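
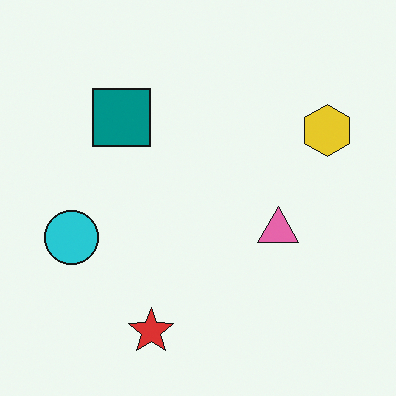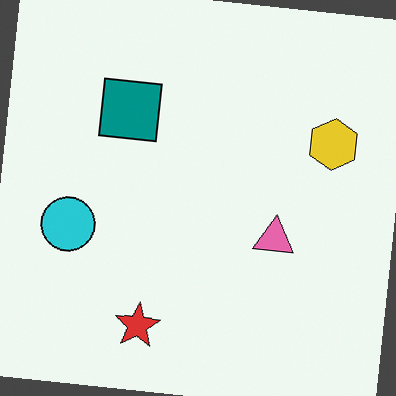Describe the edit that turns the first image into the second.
The second image is the first rotated clockwise by a slight angle.

Every shape is tilted by the same angle and the image corners show triangular fill wedges — a whole-image rotation by a non-right angle.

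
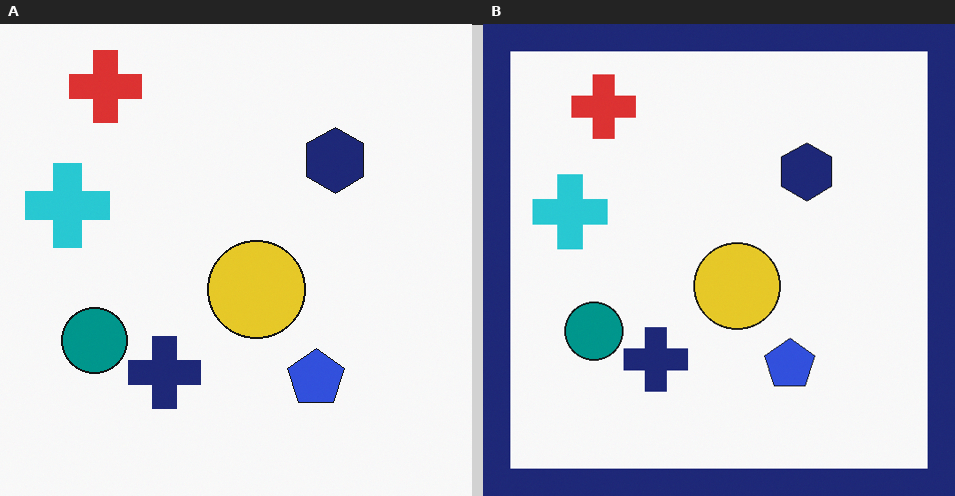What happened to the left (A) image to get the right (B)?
The right (B) image is the left (A) framed with a navy border.

A solid navy frame runs around the edge of the right (B) image, with the content slightly shrunk inside it.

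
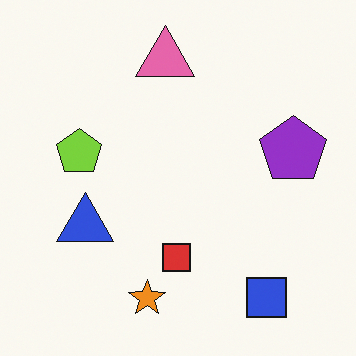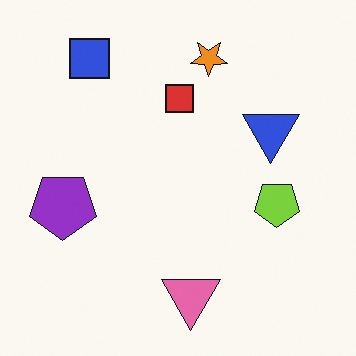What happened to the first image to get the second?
The image was rotated 180°.

The blue square sits in the bottom-right of the first image and the top-left of the second — consistent with a whole-image 180° rotation.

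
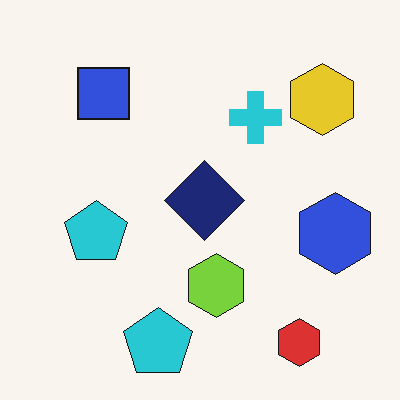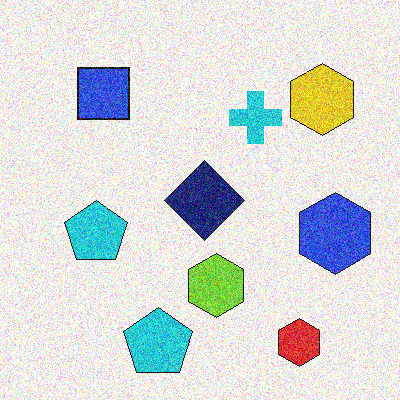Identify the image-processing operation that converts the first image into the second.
The transformation is: degraded with a thick layer of grain.

Random speckle covers the whole image, including the flat background.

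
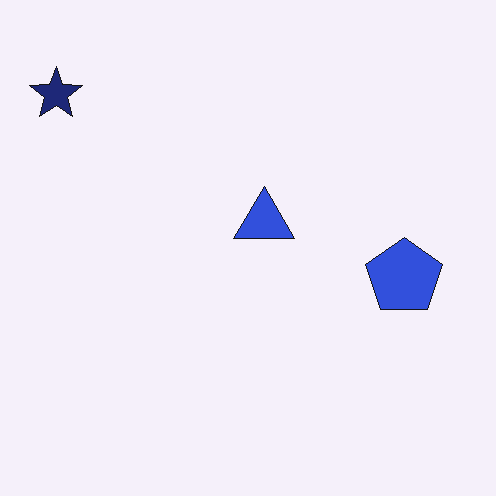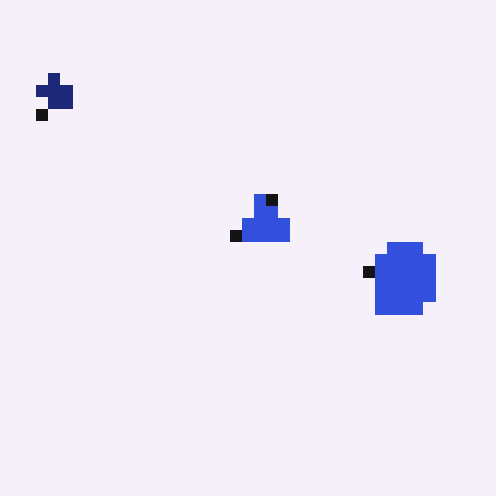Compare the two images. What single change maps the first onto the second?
The second image is the first heavily pixelated into large blocks.

Shapes are reduced to large square blocks; fine edges and outlines are lost — a downscale-then-upscale (mosaic) effect.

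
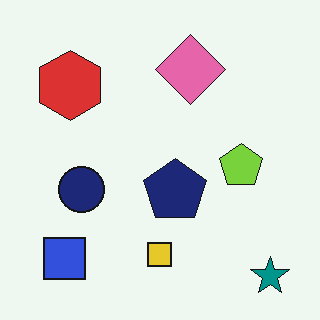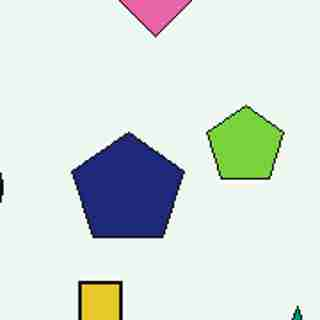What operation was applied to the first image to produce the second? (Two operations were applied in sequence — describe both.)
This is the original image cropped tightly and scaled back up, then heavily JPEG-compressed with obvious blocking artifacts.

The visible shapes are larger and the field of view is narrower; shapes near the original edges may be partly or wholly outside the frame — a crop-and-rescale. Blocky 8×8 compression artifacts appear around shape edges and the flat background shows ringing — characteristic JPEG degradation.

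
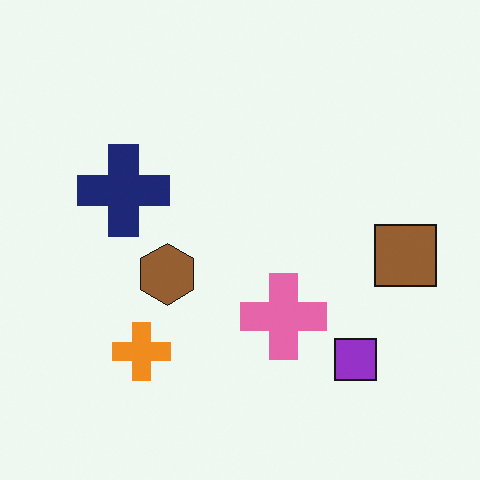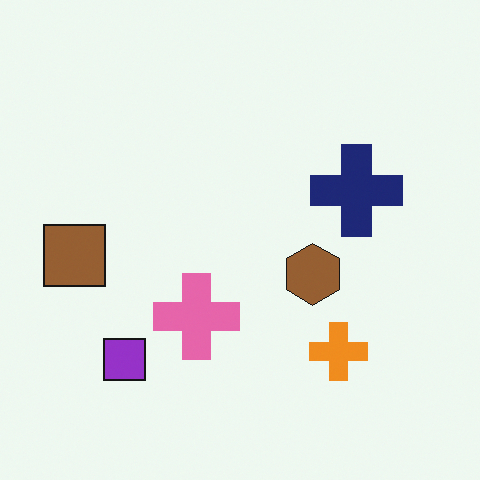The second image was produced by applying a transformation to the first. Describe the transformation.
It was flipped horizontally (left ↔ right).

The brown square is in the right of the first image and the left of the second — shapes on opposite sides of the vertical midline have swapped in a mirror flip.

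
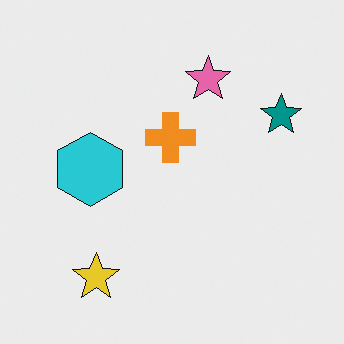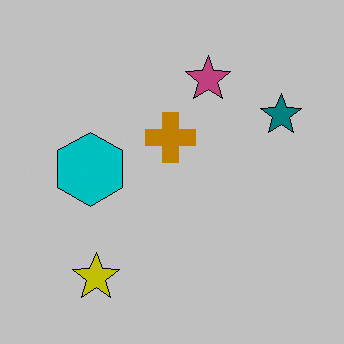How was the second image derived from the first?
Heavily posterized to just a handful of flat colors.

Each flat color has snapped to a coarser quantized level — most visibly, the near-white background has dropped to a flat grey.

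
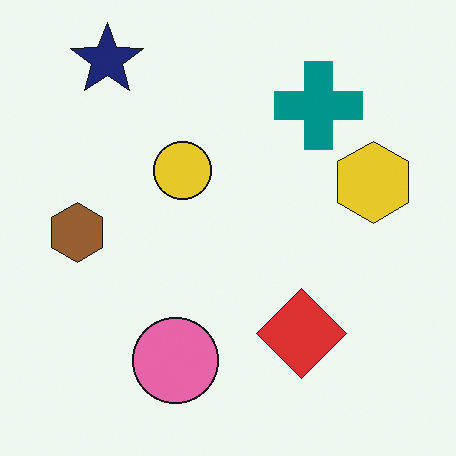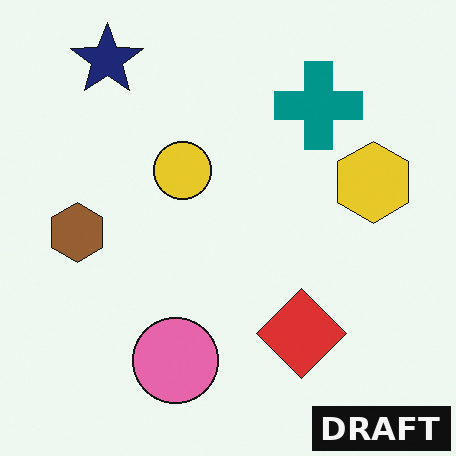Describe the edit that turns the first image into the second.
This is the original image watermarked with the text "DRAFT" in the lower-right corner.

A dark label reading "DRAFT" appears in the lower-right corner.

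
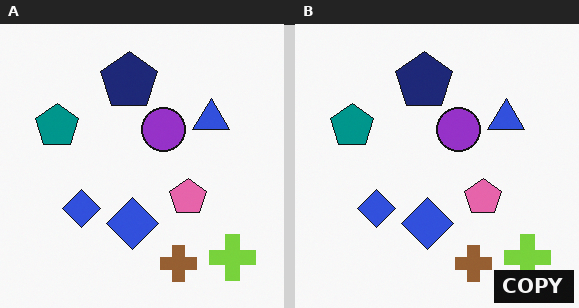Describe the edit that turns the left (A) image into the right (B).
The transformation is: watermarked with the text "COPY" in the lower-right corner.

A dark label reading "COPY" appears in the lower-right corner.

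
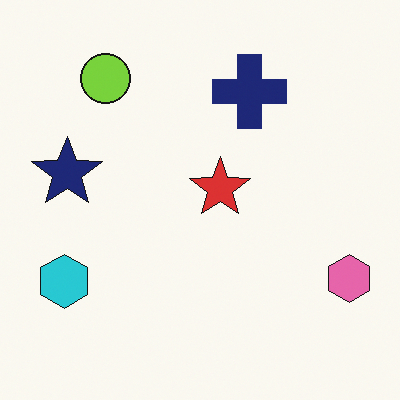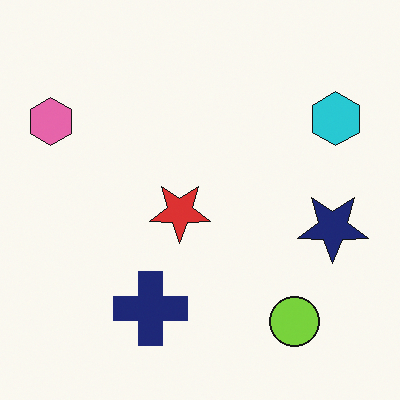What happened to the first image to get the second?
The transformation is: rotated 180°.

The pink hexagon sits in the bottom-right of the first image and the top-left of the second — consistent with a whole-image 180° rotation.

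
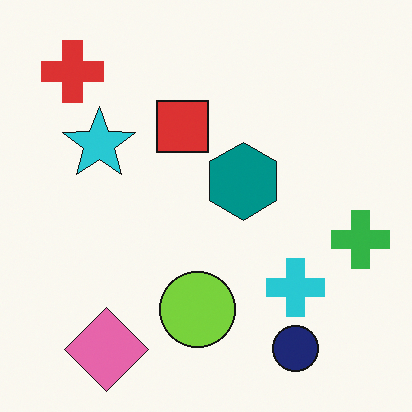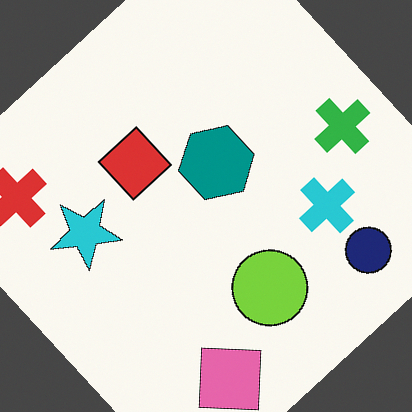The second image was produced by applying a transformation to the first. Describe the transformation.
The second image is the first rotated counter-clockwise by a large amount — several tens of degrees.

Every shape is tilted by the same angle and the image corners show triangular fill wedges — a whole-image rotation by a non-right angle.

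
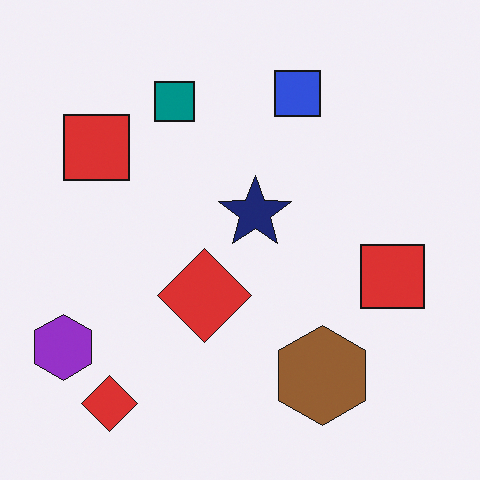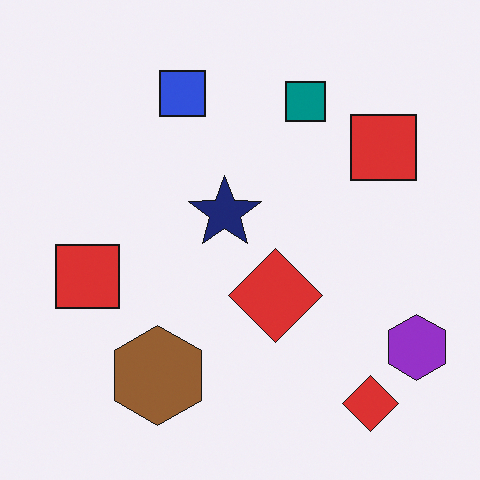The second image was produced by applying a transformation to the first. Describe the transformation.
The second image is the first flipped horizontally (left ↔ right).

The purple hexagon is in the bottom-left of the first image and the bottom-right of the second — shapes on opposite sides of the vertical midline have swapped in a mirror flip.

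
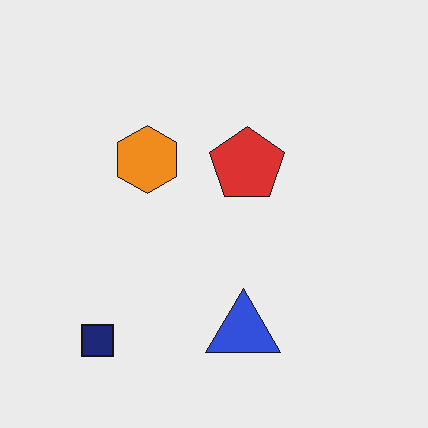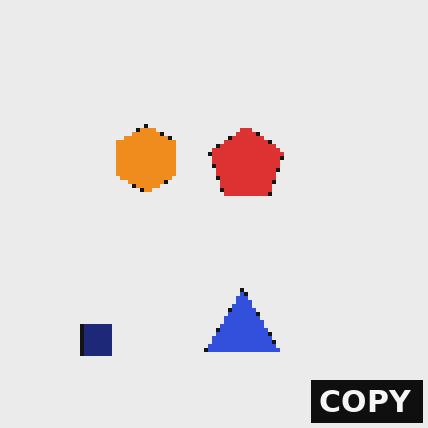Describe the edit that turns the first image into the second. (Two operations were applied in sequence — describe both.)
This is the original image mildly pixelated, then watermarked with the text "COPY" in the lower-right corner.

Shapes are reduced to large square blocks; fine edges and outlines are lost — a downscale-then-upscale (mosaic) effect. A dark label reading "COPY" appears in the lower-right corner.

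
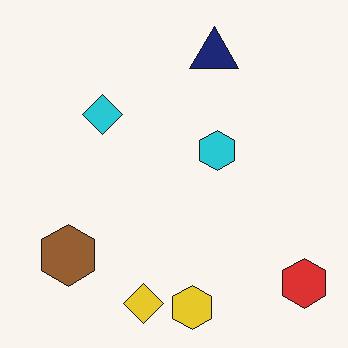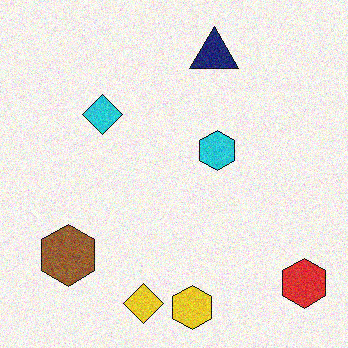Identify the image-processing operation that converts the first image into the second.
Degraded with moderate additive noise.

Random speckle covers the whole image, including the flat background.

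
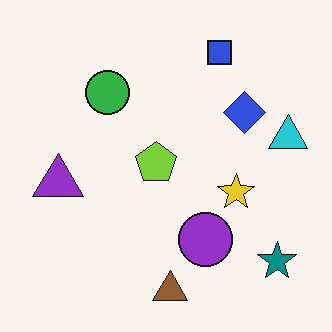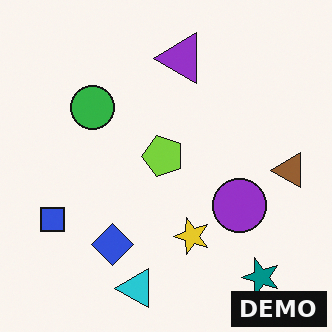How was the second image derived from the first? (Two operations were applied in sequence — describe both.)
It was transposed (reflected across the top-left ↔ bottom-right diagonal), then watermarked with the text "DEMO" in the lower-right corner.

Shapes have swapped their row and column positions — what was in the top-right is now in the bottom-left — a diagonal reflection. A dark label reading "DEMO" appears in the lower-right corner.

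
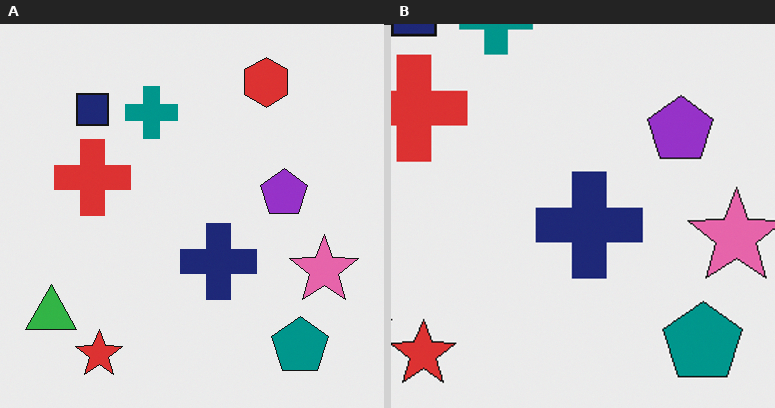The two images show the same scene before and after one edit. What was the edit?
The transformation is: cropped to a modestly smaller region and rescaled.

The visible shapes are larger and the field of view is narrower; shapes near the original edges may be partly or wholly outside the frame — a crop-and-rescale.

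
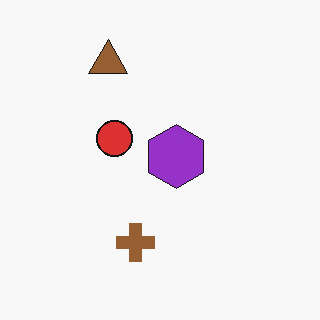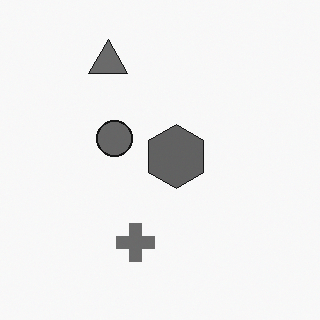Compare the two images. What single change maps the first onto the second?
This is the original image converted to grayscale.

All color is removed — every shape is now a shade of grey.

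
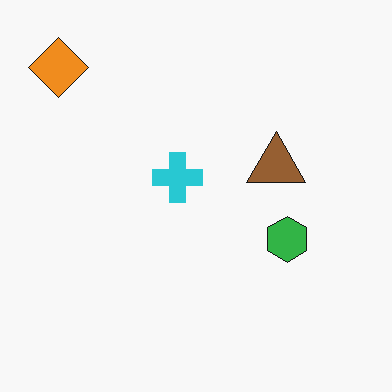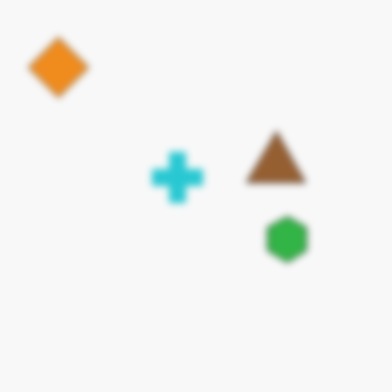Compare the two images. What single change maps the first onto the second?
It was moderately blurred.

Shape edges and outlines are uniformly softened across the whole image.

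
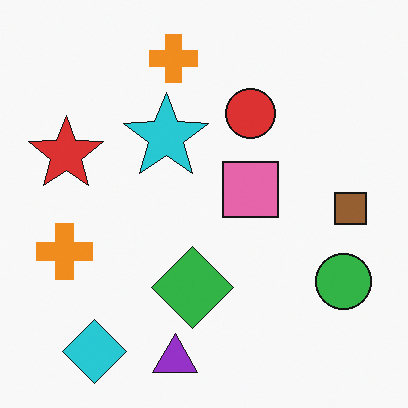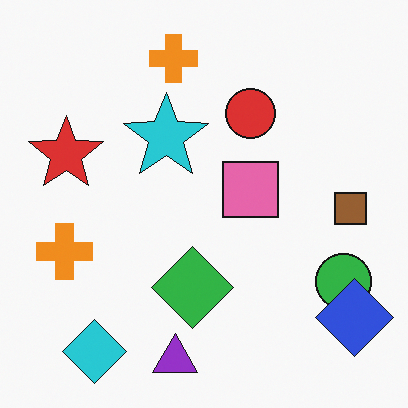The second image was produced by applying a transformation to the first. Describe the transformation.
The second image is the first overlaid with an additional blue diamond.

A blue diamond appears in the second image that is absent from the first.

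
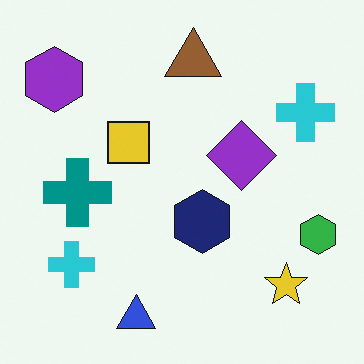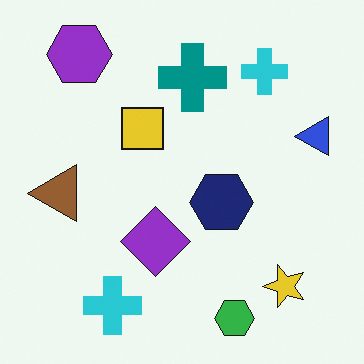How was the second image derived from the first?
It was transposed (reflected across the top-left ↔ bottom-right diagonal).

Shapes have swapped their row and column positions — what was in the top-right is now in the bottom-left — a diagonal reflection.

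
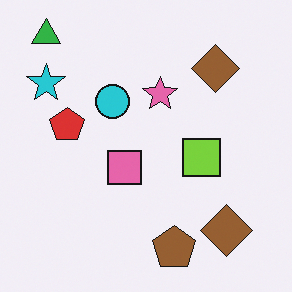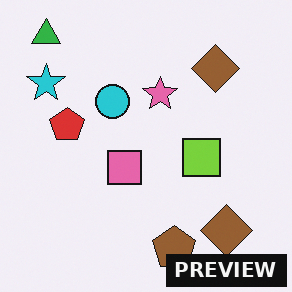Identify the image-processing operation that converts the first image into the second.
Watermarked with the text "PREVIEW" in the lower-right corner.

A dark label reading "PREVIEW" appears in the lower-right corner.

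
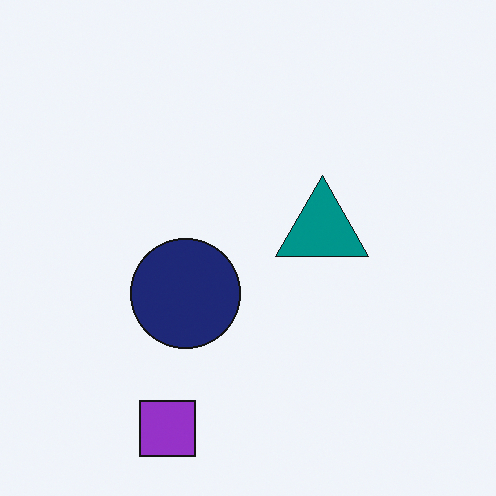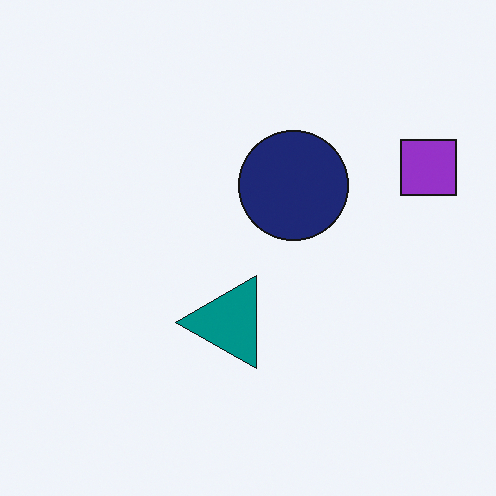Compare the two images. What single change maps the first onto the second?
This is the original image transposed (reflected across the top-left ↔ bottom-right diagonal).

Shapes have swapped their row and column positions — what was in the top-right is now in the bottom-left — a diagonal reflection.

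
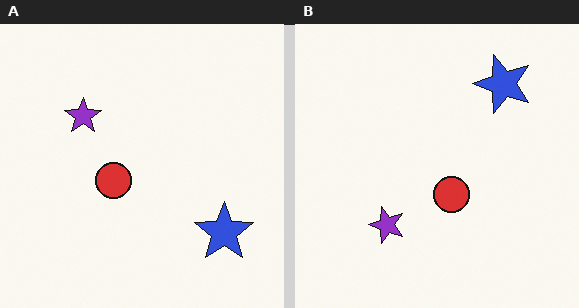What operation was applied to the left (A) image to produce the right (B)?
Rotated 90° counter-clockwise.

The blue star sits in the bottom-right of the left (A) image and the top-right of the right (B) — consistent with a whole-image 90° counter-clockwise rotation.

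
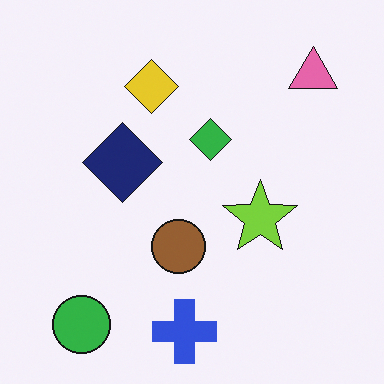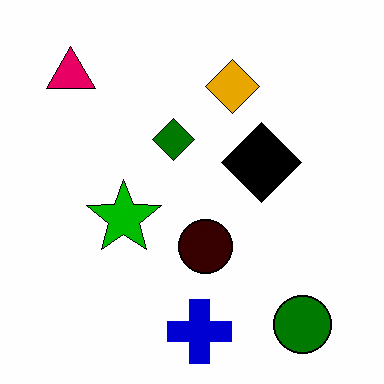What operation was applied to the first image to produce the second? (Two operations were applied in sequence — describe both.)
The image was given much higher contrast, then flipped horizontally (left ↔ right).

Tones are pushed away from mid-grey across the whole image — a global contrast change. The pink triangle is in the top-right of the first image and the top-left of the second — shapes on opposite sides of the vertical midline have swapped in a mirror flip.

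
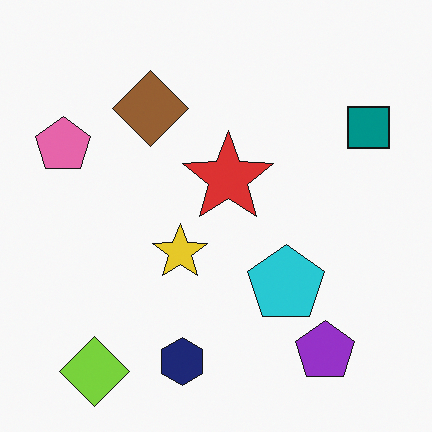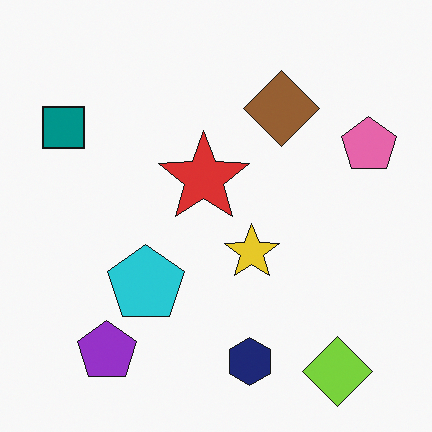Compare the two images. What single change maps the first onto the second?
It was flipped horizontally (left ↔ right).

The pink pentagon is in the left of the first image and the right of the second — shapes on opposite sides of the vertical midline have swapped in a mirror flip.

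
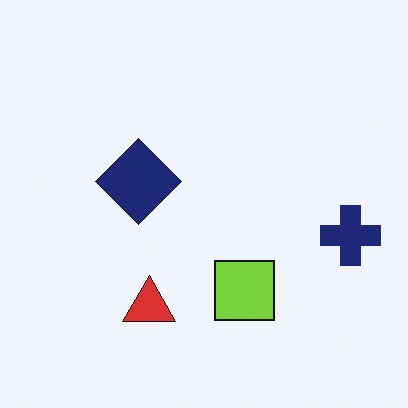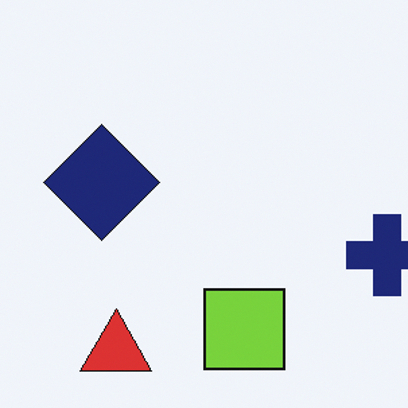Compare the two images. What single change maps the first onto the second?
This is the original image cropped slightly and scaled back up.

The visible shapes are larger and the field of view is narrower; shapes near the original edges may be partly or wholly outside the frame — a crop-and-rescale.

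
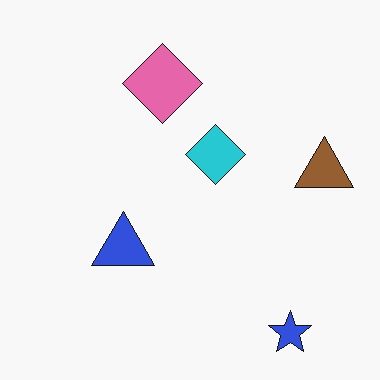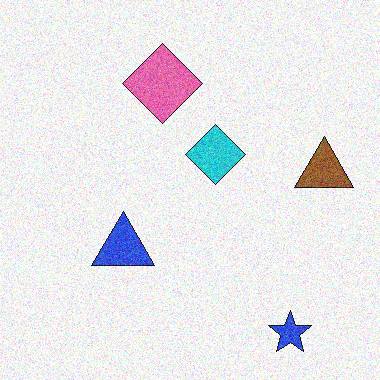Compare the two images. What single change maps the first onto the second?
This is the original image degraded with moderate additive noise.

Random speckle covers the whole image, including the flat background.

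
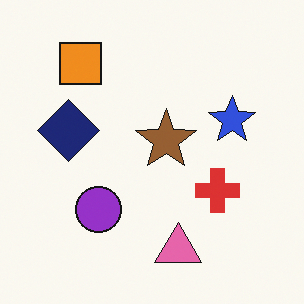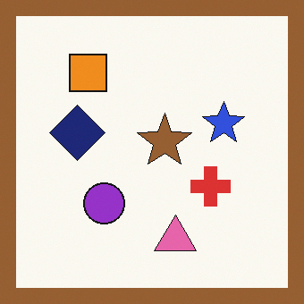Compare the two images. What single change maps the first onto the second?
The transformation is: framed with a brown border.

A solid brown frame runs around the edge of the second image, with the content slightly shrunk inside it.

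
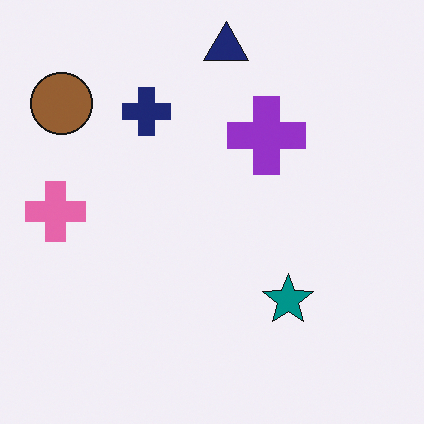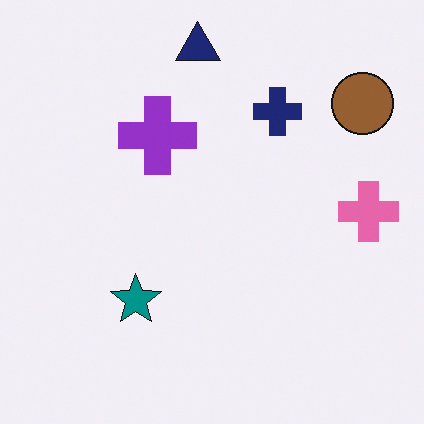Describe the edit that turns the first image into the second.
Flipped horizontally (left ↔ right).

The pink cross is in the left of the first image and the right of the second — shapes on opposite sides of the vertical midline have swapped in a mirror flip.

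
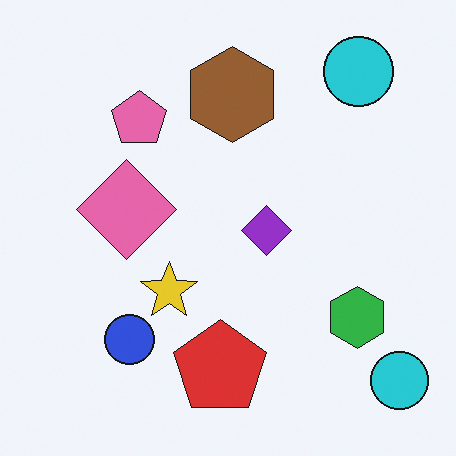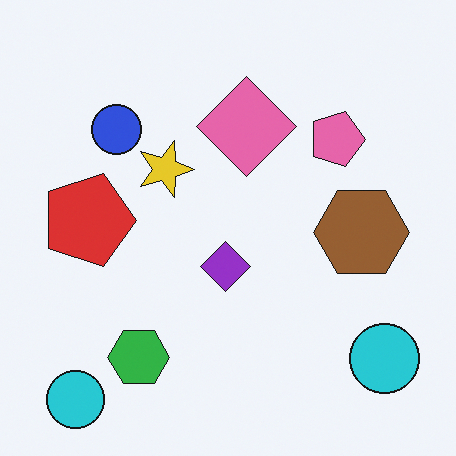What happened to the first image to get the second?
The transformation is: rotated 90° clockwise.

The green hexagon sits in the bottom-right of the first image and the bottom-left of the second — consistent with a whole-image 90° clockwise rotation.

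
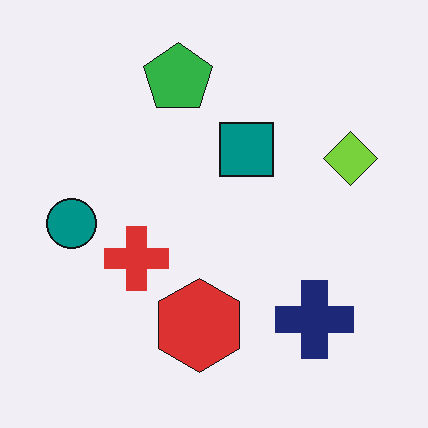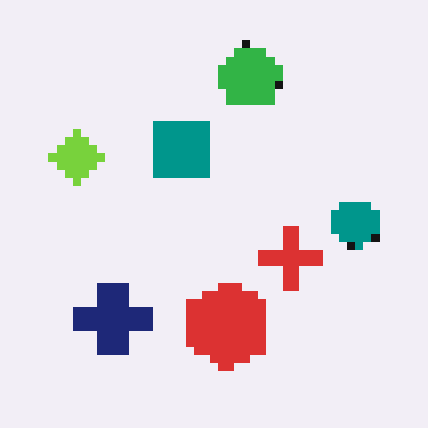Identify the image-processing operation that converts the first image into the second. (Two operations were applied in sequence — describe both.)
It was flipped horizontally (left ↔ right), then moderately pixelated.

The teal circle is in the left of the first image and the right of the second — shapes on opposite sides of the vertical midline have swapped in a mirror flip. Shapes are reduced to large square blocks; fine edges and outlines are lost — a downscale-then-upscale (mosaic) effect.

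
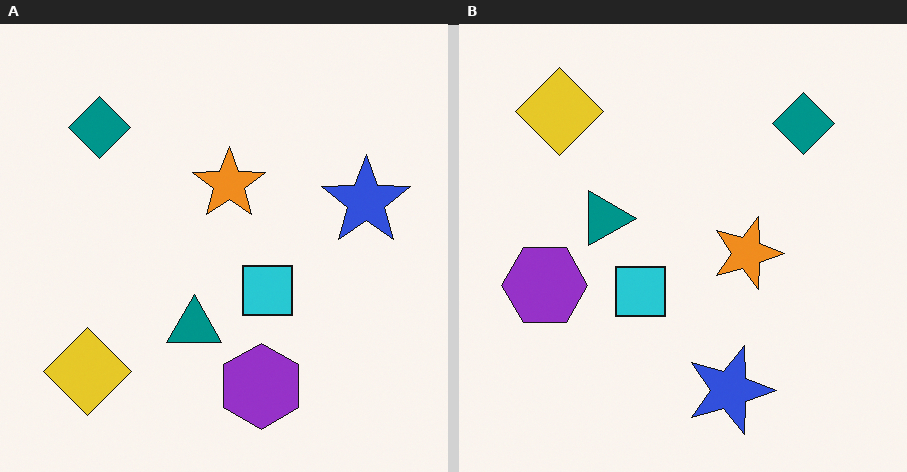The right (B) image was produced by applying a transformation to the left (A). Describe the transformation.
This is the original image rotated 90° clockwise.

The yellow diamond sits in the bottom-left of the left (A) image and the top-left of the right (B) — consistent with a whole-image 90° clockwise rotation.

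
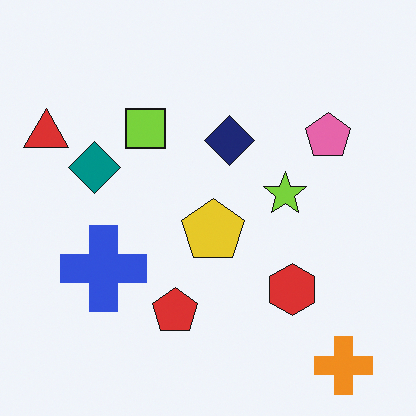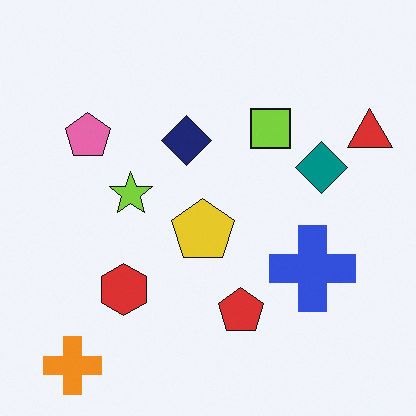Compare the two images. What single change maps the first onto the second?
Flipped horizontally (left ↔ right).

The red triangle is in the top-left of the first image and the top-right of the second — shapes on opposite sides of the vertical midline have swapped in a mirror flip.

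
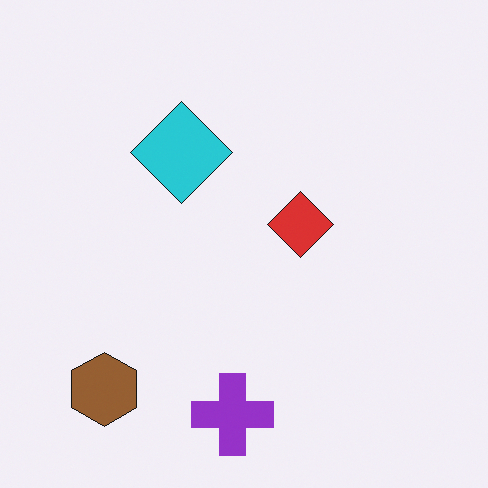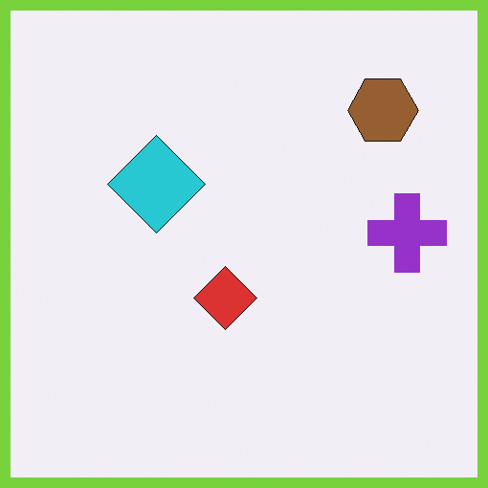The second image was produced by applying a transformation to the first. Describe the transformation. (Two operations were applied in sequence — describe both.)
It was transposed (reflected across the top-left ↔ bottom-right diagonal), then framed with a lime border.

Shapes have swapped their row and column positions — what was in the top-right is now in the bottom-left — a diagonal reflection. A solid lime frame runs around the edge of the second image, with the content slightly shrunk inside it.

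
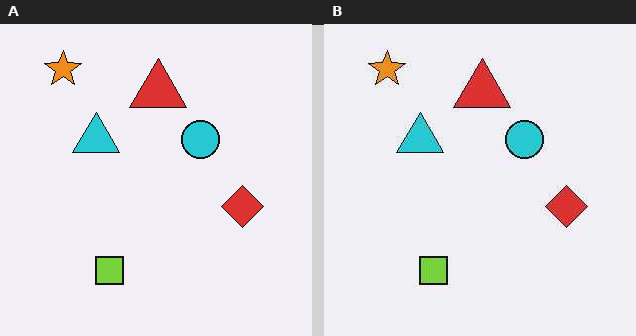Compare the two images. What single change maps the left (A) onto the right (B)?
The image was given moderate JPEG compression.

Blocky 8×8 compression artifacts appear around shape edges and the flat background shows ringing — characteristic JPEG degradation.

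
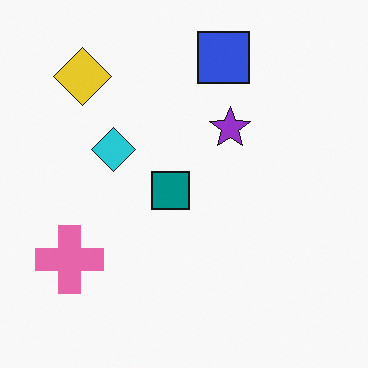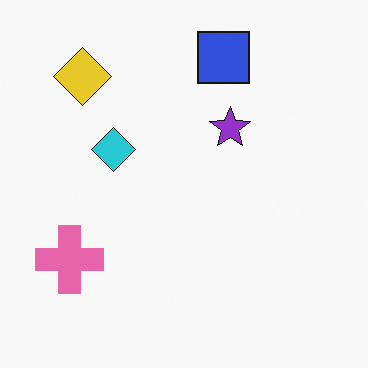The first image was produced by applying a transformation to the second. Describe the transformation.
It was overlaid with an additional teal square.

A teal square appears in the first image that is absent from the second.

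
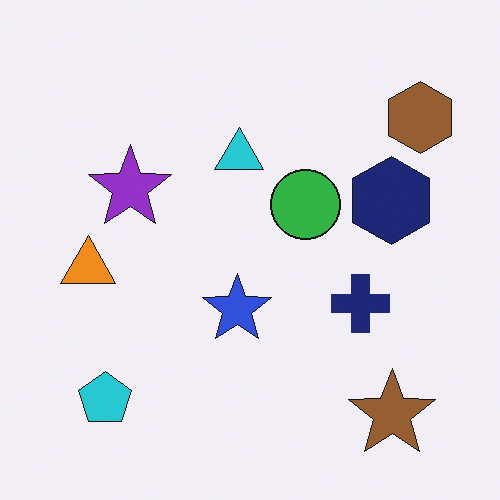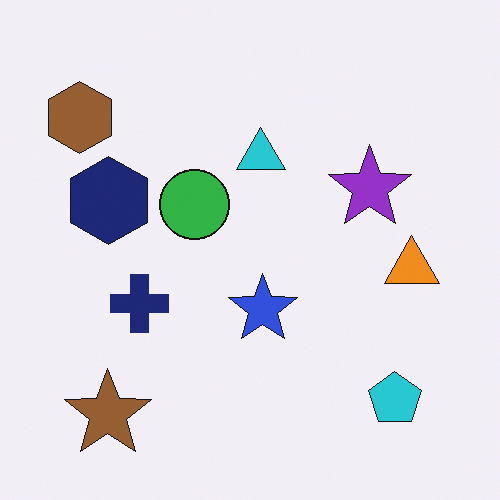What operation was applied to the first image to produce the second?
The transformation is: flipped horizontally (left ↔ right).

The brown hexagon is in the top-right of the first image and the top-left of the second — shapes on opposite sides of the vertical midline have swapped in a mirror flip.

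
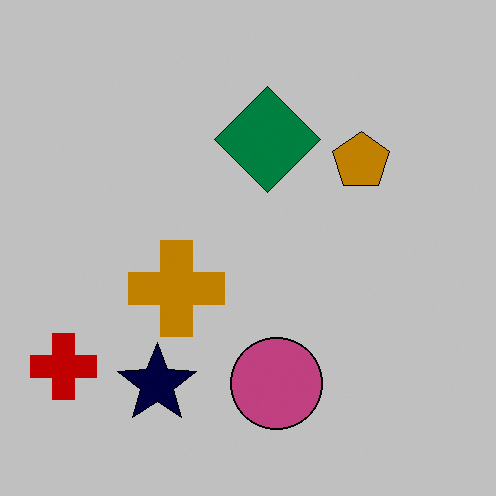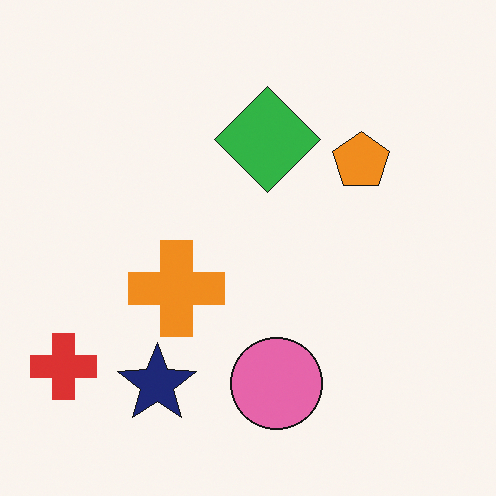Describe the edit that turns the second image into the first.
The first image is the second aggressively posterized.

Each flat color has snapped to a coarser quantized level — most visibly, the near-white background has dropped to a flat grey.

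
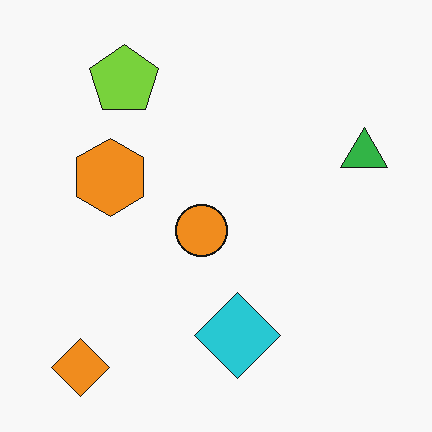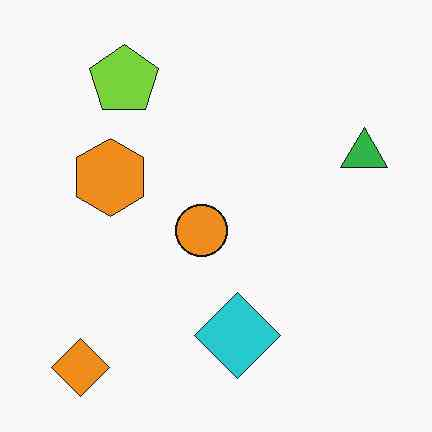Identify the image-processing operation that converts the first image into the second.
The second image is the first given moderate JPEG compression.

Blocky 8×8 compression artifacts appear around shape edges and the flat background shows ringing — characteristic JPEG degradation.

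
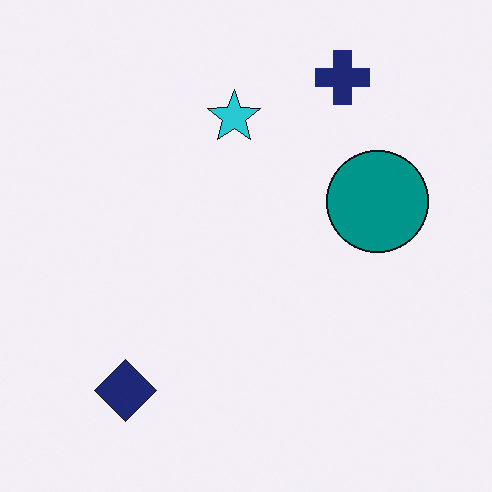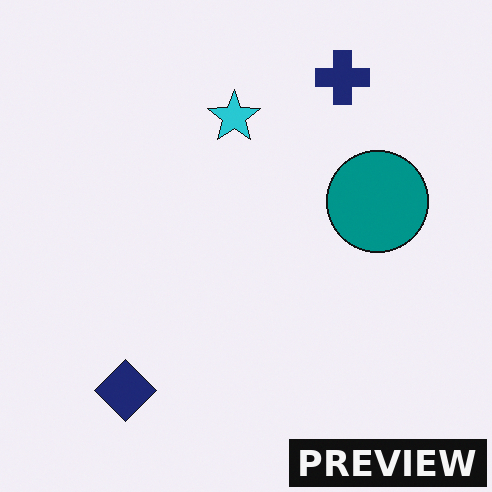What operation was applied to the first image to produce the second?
This is the original image watermarked with the text "PREVIEW" in the lower-right corner.

A dark label reading "PREVIEW" appears in the lower-right corner.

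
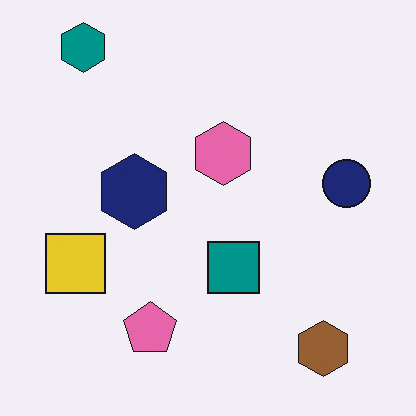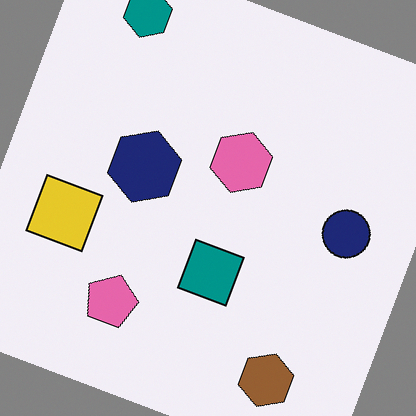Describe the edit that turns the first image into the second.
It was rotated clockwise by a clearly visible amount.

Every shape is tilted by the same angle and the image corners show triangular fill wedges — a whole-image rotation by a non-right angle.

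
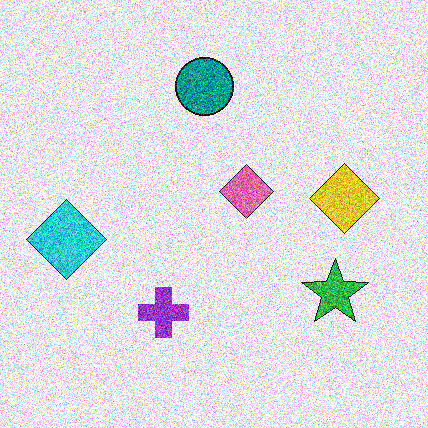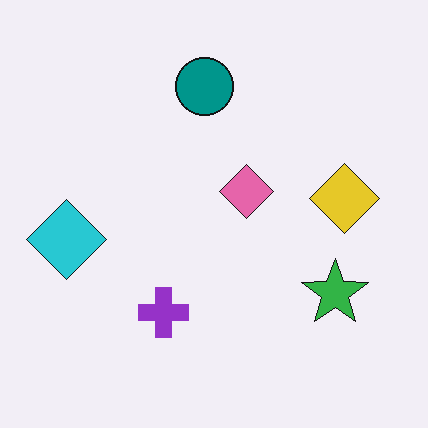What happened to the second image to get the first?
The first image is the second degraded with strong gaussian noise.

Random speckle covers the whole image, including the flat background.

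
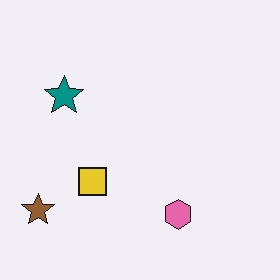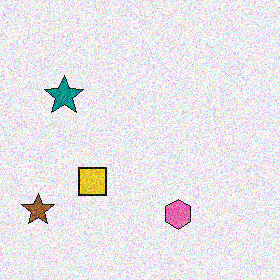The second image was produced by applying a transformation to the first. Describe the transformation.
The second image is the first degraded with strong gaussian noise.

Random speckle covers the whole image, including the flat background.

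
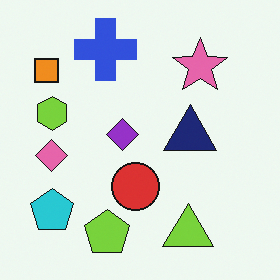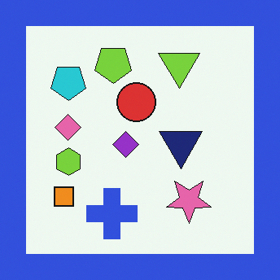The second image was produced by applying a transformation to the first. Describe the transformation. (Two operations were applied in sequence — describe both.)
This is the original image flipped vertically (top ↔ bottom), then framed with a blue border.

The lime pentagon is in the bottom of the first image and the top of the second — shapes on opposite sides of the horizontal midline have swapped in a mirror flip. A solid blue frame runs around the edge of the second image, with the content slightly shrunk inside it.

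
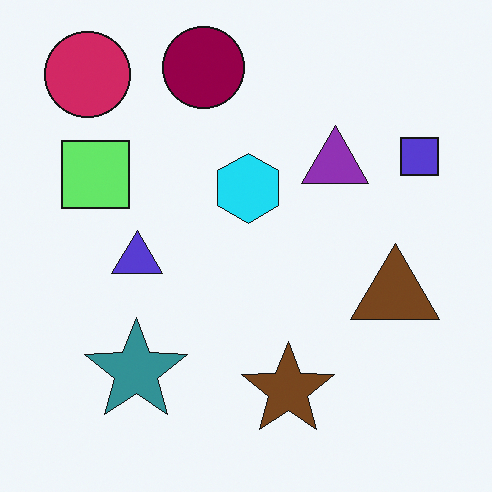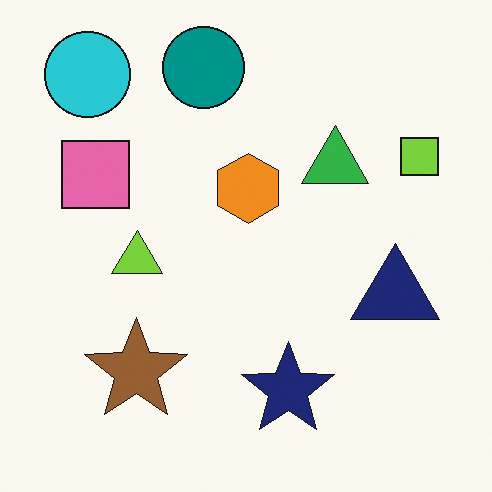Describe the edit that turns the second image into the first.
The first image is the second hue-shifted noticeably.

Every shape's color has rotated by the same amount around the hue wheel — a uniform hue shift.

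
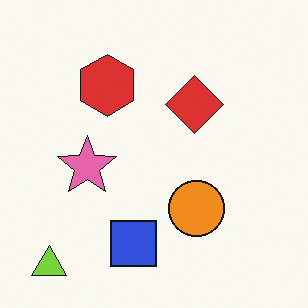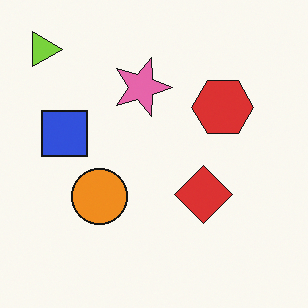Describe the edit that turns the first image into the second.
Rotated 90° clockwise.

The lime triangle sits in the bottom-left of the first image and the top-left of the second — consistent with a whole-image 90° clockwise rotation.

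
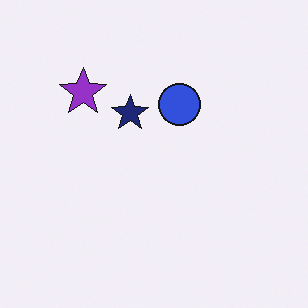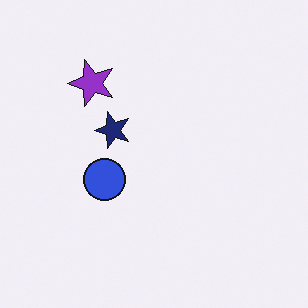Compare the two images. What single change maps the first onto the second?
It was transposed (reflected across the top-left ↔ bottom-right diagonal).

Shapes have swapped their row and column positions — what was in the top-right is now in the bottom-left — a diagonal reflection.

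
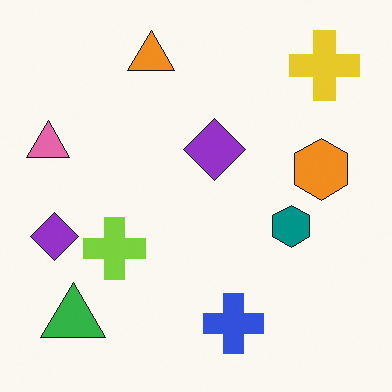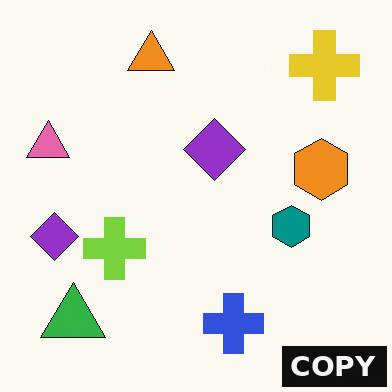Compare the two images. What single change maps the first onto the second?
The transformation is: watermarked with the text "COPY" in the lower-right corner.

A dark label reading "COPY" appears in the lower-right corner.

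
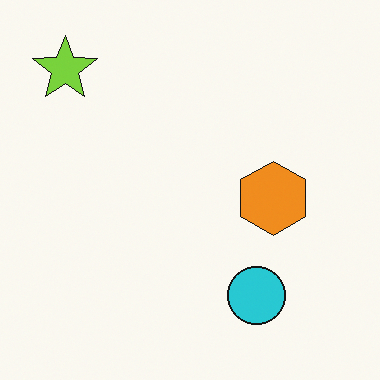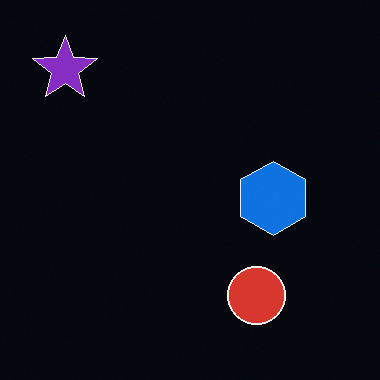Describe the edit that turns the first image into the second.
This is the original image color-inverted (negative).

The light background has become dark and every shape's color is its complement — a photographic negative.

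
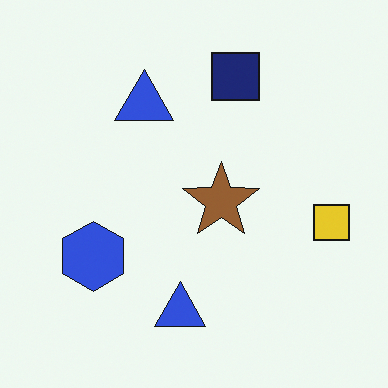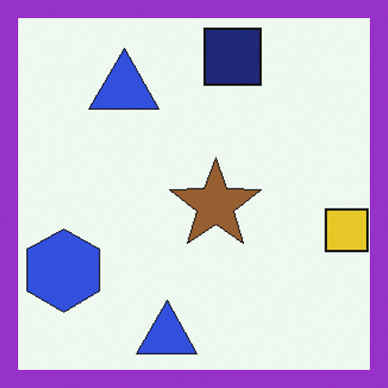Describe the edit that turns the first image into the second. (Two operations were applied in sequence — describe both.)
Cropped slightly and scaled back up, then framed with a purple border.

The visible shapes are larger and the field of view is narrower; shapes near the original edges may be partly or wholly outside the frame — a crop-and-rescale. A solid purple frame runs around the edge of the second image, with the content slightly shrunk inside it.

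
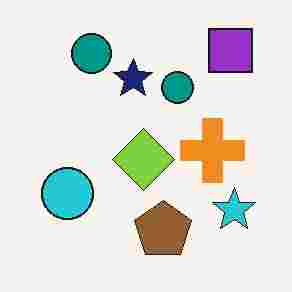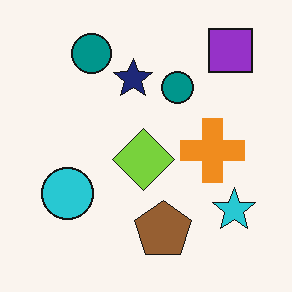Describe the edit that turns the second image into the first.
It was heavily JPEG-compressed with obvious blocking artifacts.

Blocky 8×8 compression artifacts appear around shape edges and the flat background shows ringing — characteristic JPEG degradation.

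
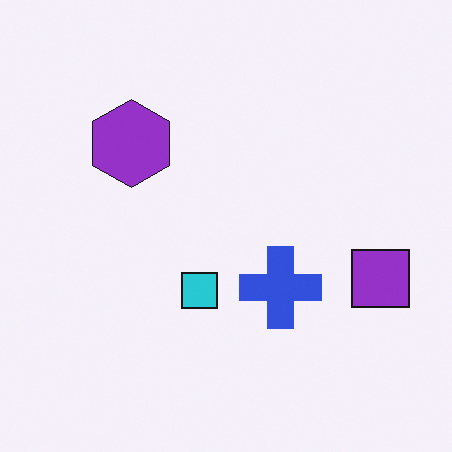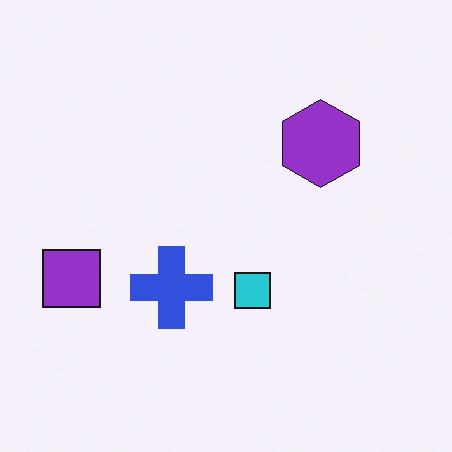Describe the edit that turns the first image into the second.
The image was flipped horizontally (left ↔ right).

The purple square is in the right of the first image and the left of the second — shapes on opposite sides of the vertical midline have swapped in a mirror flip.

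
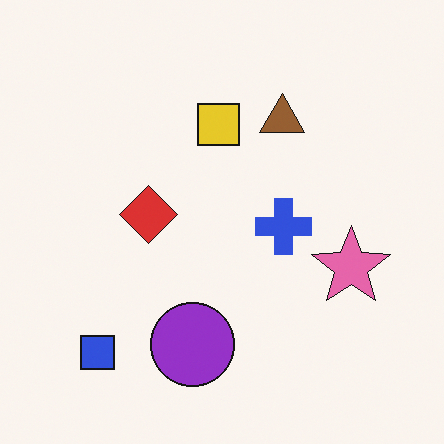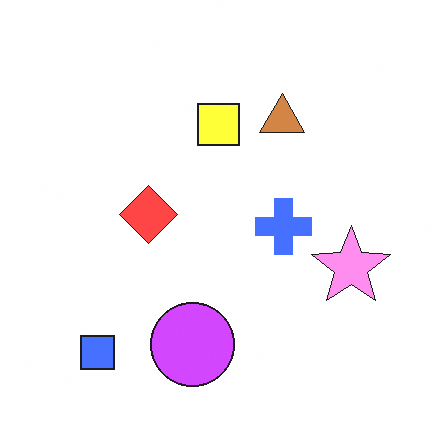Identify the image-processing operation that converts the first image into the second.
It was substantially brightened.

Every pixel — background and shapes alike — is uniformly brightened.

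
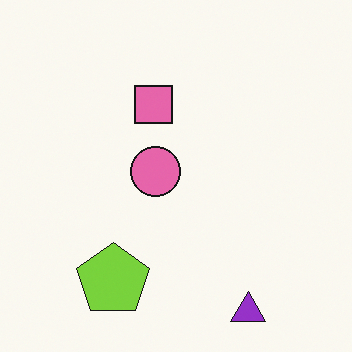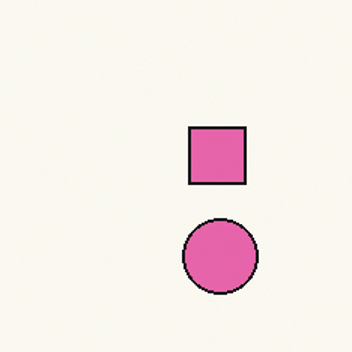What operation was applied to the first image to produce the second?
The second image is the first cropped to a modestly smaller region and rescaled.

The visible shapes are larger and the field of view is narrower; shapes near the original edges may be partly or wholly outside the frame — a crop-and-rescale.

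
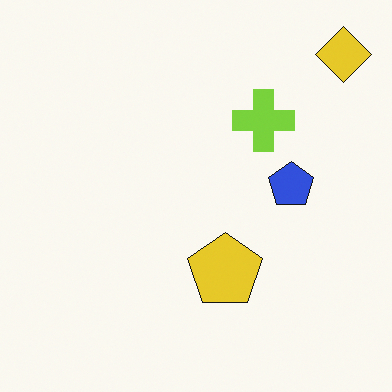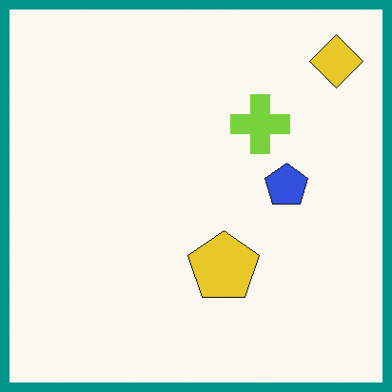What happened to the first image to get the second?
It was framed with a teal border.

A solid teal frame runs around the edge of the second image, with the content slightly shrunk inside it.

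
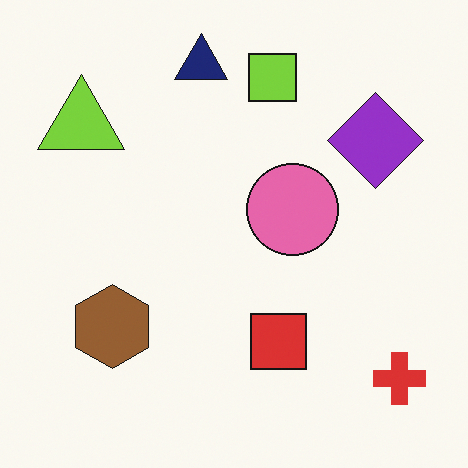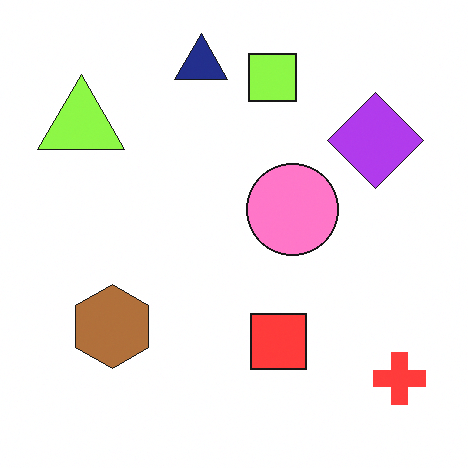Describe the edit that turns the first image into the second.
This is the original image slightly brightened.

Every pixel — background and shapes alike — is uniformly brightened.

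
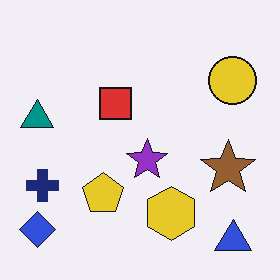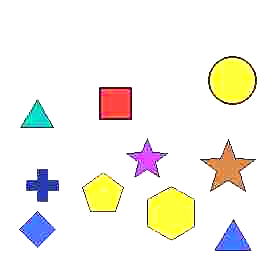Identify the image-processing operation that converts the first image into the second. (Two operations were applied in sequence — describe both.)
Heavily JPEG-compressed with obvious blocking artifacts, then brightened a lot.

Blocky 8×8 compression artifacts appear around shape edges and the flat background shows ringing — characteristic JPEG degradation. Every pixel — background and shapes alike — is uniformly brightened.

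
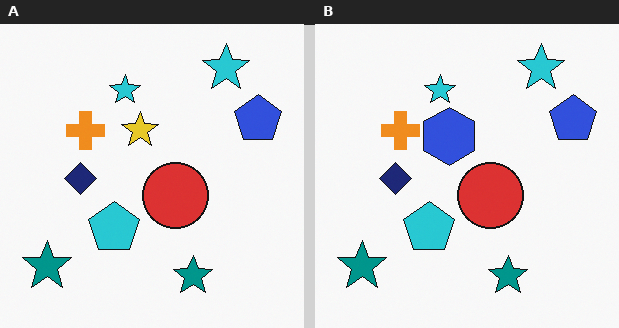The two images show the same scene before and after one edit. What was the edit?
The right (B) image is the left (A) overlaid with an additional blue hexagon.

A blue hexagon appears in the right (B) image that is absent from the left (A).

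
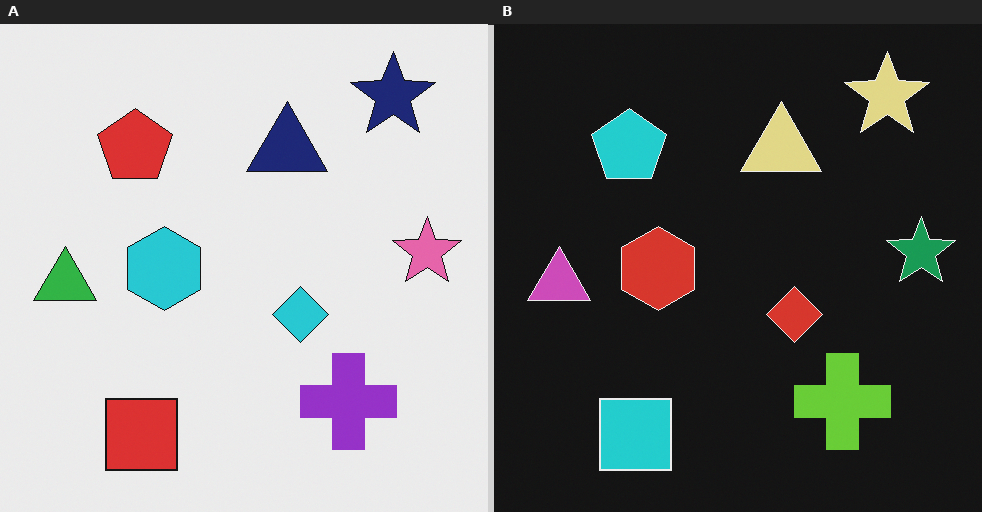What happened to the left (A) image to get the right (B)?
The image was color-inverted (negative).

The light background has become dark and every shape's color is its complement — a photographic negative.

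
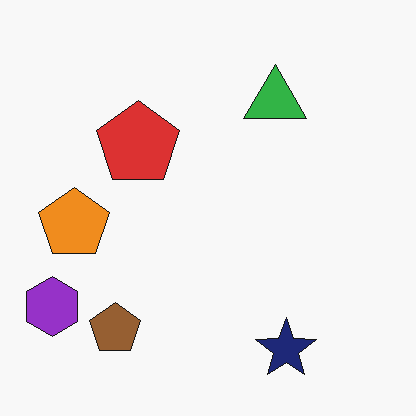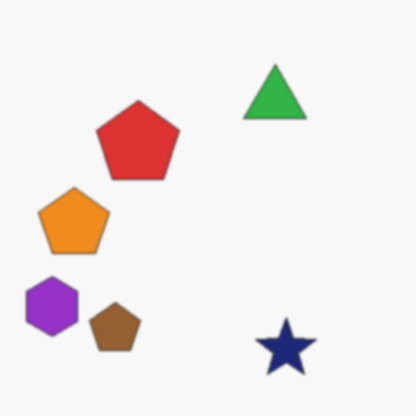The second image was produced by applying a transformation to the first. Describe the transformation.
This is the original image lightly blurred.

Shape edges and outlines are uniformly softened across the whole image.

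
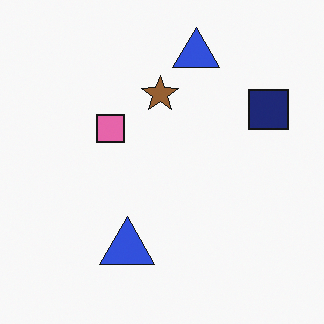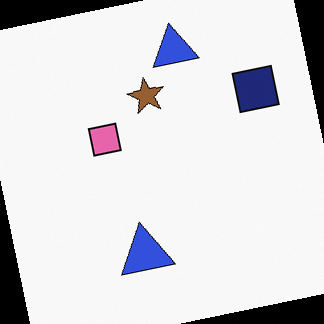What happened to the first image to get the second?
This is the original image rotated counter-clockwise by a small amount.

Every shape is tilted by the same angle and the image corners show triangular fill wedges — a whole-image rotation by a non-right angle.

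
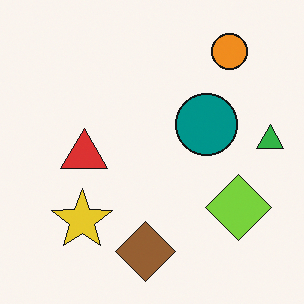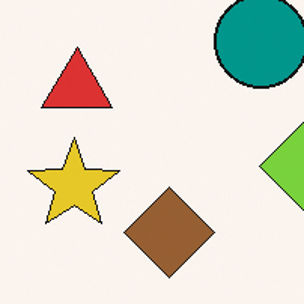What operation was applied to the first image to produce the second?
The transformation is: cropped to a modestly smaller region and rescaled.

The visible shapes are larger and the field of view is narrower; shapes near the original edges may be partly or wholly outside the frame — a crop-and-rescale.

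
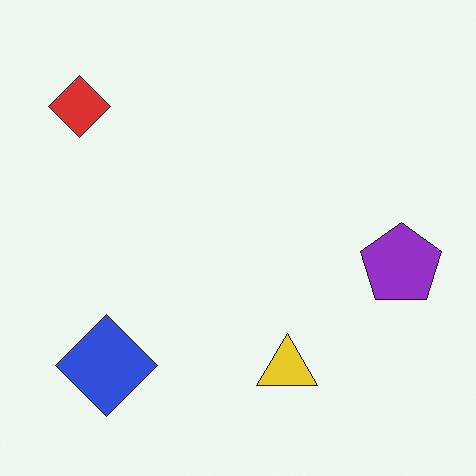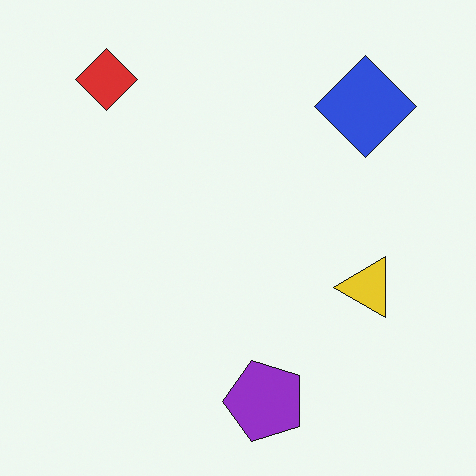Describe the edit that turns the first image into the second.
This is the original image transposed (reflected across the top-left ↔ bottom-right diagonal).

Shapes have swapped their row and column positions — what was in the top-right is now in the bottom-left — a diagonal reflection.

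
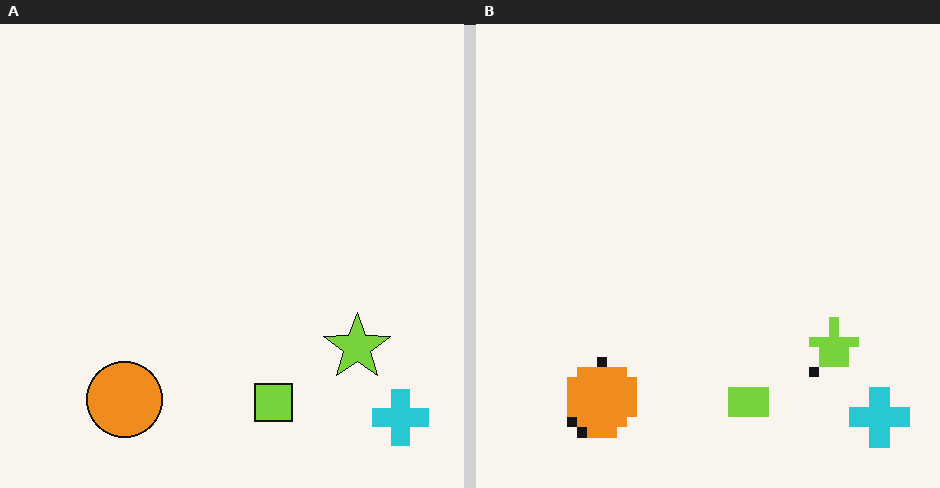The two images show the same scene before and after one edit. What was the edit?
Heavily pixelated into large blocks.

Shapes are reduced to large square blocks; fine edges and outlines are lost — a downscale-then-upscale (mosaic) effect.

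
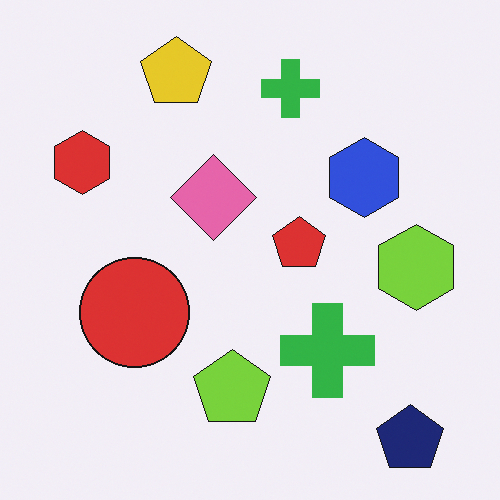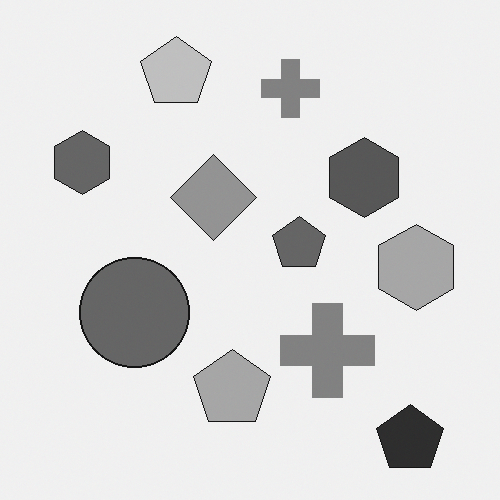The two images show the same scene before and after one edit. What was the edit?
Converted to grayscale.

All color is removed — every shape is now a shade of grey.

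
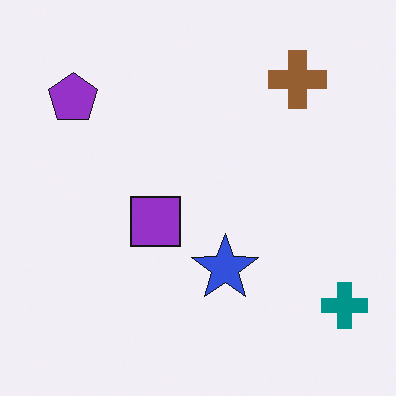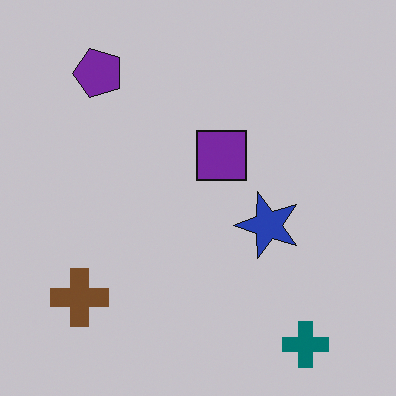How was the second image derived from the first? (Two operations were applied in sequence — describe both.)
Transposed (reflected across the top-left ↔ bottom-right diagonal), then slightly darkened.

Shapes have swapped their row and column positions — what was in the top-right is now in the bottom-left — a diagonal reflection. Every pixel — background and shapes alike — is uniformly darkened.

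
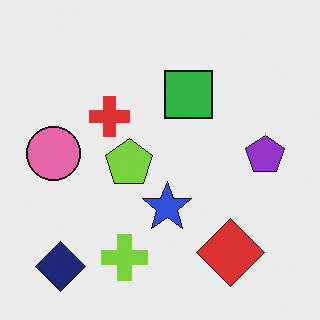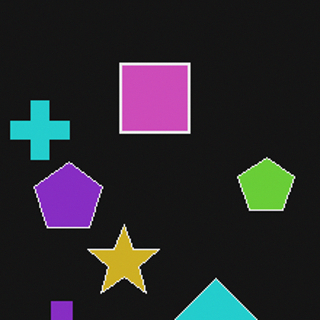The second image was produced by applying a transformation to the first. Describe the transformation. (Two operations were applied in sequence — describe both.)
This is the original image cropped to a modestly smaller region and rescaled, then color-inverted (negative).

The visible shapes are larger and the field of view is narrower; shapes near the original edges may be partly or wholly outside the frame — a crop-and-rescale. The light background has become dark and every shape's color is its complement — a photographic negative.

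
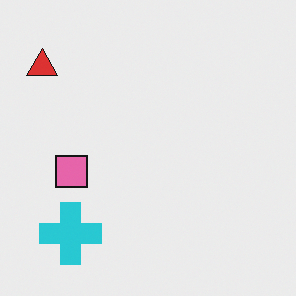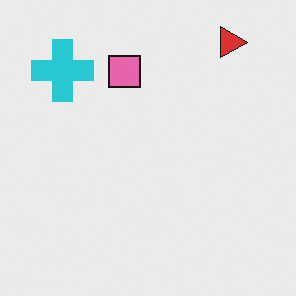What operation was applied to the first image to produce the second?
The image was rotated 90° clockwise.

The red triangle sits in the top-left of the first image and the top-right of the second — consistent with a whole-image 90° clockwise rotation.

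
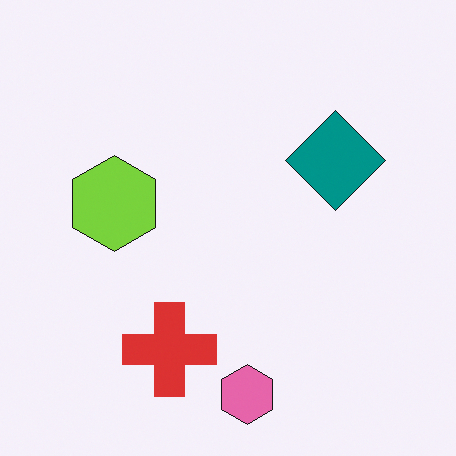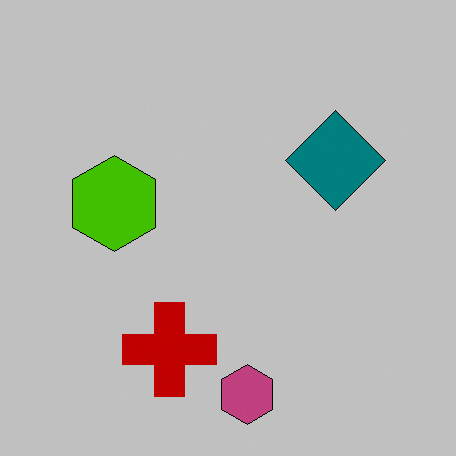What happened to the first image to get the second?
This is the original image heavily posterized to just a handful of flat colors.

Each flat color has snapped to a coarser quantized level — most visibly, the near-white background has dropped to a flat grey.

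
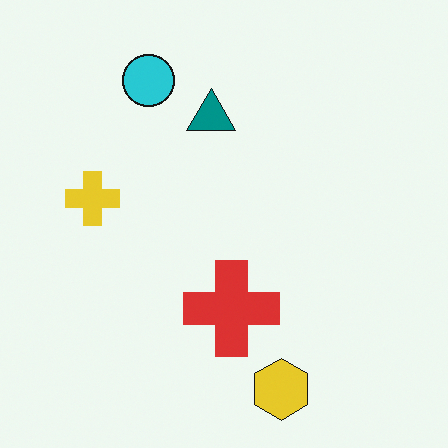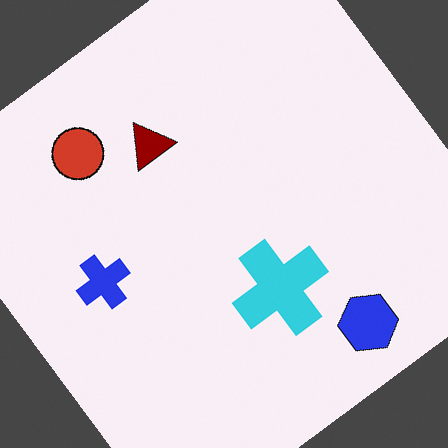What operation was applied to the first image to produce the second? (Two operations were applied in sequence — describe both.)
This is the original image hue-shifted by a large amount, then rotated counter-clockwise by a large amount — several tens of degrees.

Every shape's color has rotated by the same amount around the hue wheel — a uniform hue shift. Every shape is tilted by the same angle and the image corners show triangular fill wedges — a whole-image rotation by a non-right angle.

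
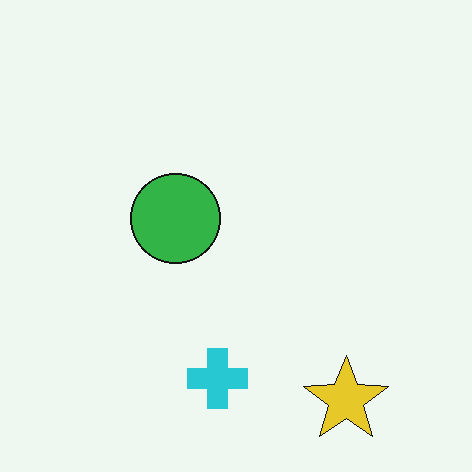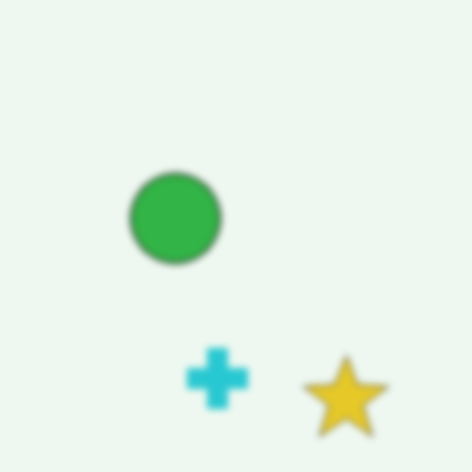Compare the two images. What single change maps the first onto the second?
It was moderately blurred.

Shape edges and outlines are uniformly softened across the whole image.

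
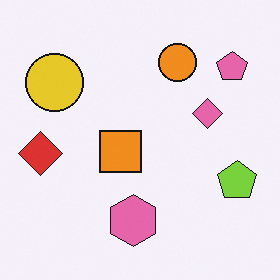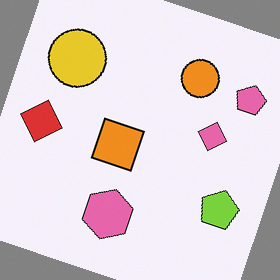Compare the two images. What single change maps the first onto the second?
The image was rotated clockwise by a moderate amount.

Every shape is tilted by the same angle and the image corners show triangular fill wedges — a whole-image rotation by a non-right angle.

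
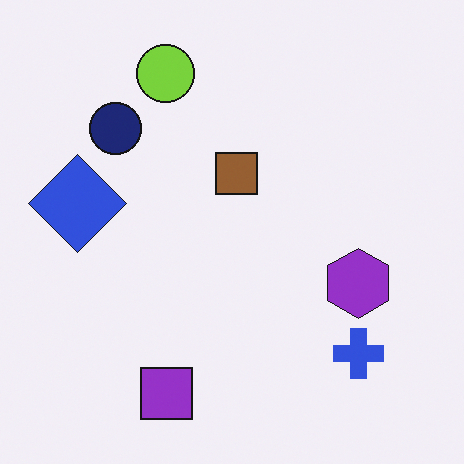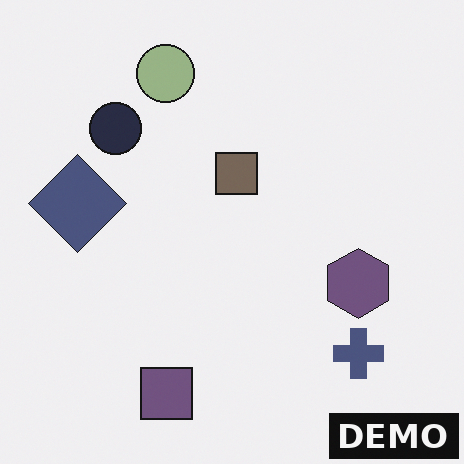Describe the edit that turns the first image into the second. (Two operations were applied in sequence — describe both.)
The second image is the first heavily desaturated, then watermarked with the text "DEMO" in the lower-right corner.

All colors are more muted and greyish — a global saturation change. A dark label reading "DEMO" appears in the lower-right corner.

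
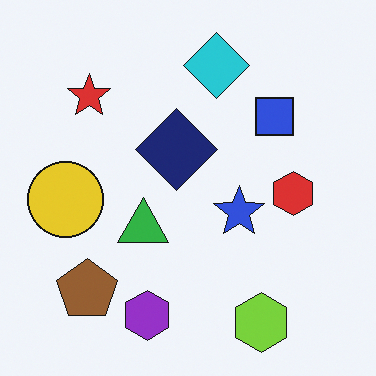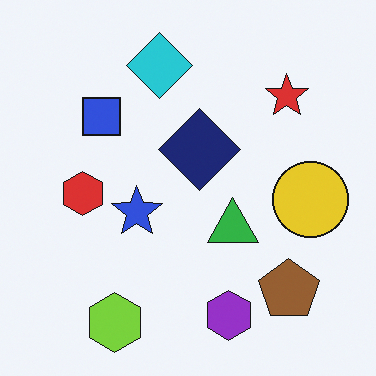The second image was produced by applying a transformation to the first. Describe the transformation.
It was flipped horizontally (left ↔ right).

The yellow circle is in the left of the first image and the right of the second — shapes on opposite sides of the vertical midline have swapped in a mirror flip.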